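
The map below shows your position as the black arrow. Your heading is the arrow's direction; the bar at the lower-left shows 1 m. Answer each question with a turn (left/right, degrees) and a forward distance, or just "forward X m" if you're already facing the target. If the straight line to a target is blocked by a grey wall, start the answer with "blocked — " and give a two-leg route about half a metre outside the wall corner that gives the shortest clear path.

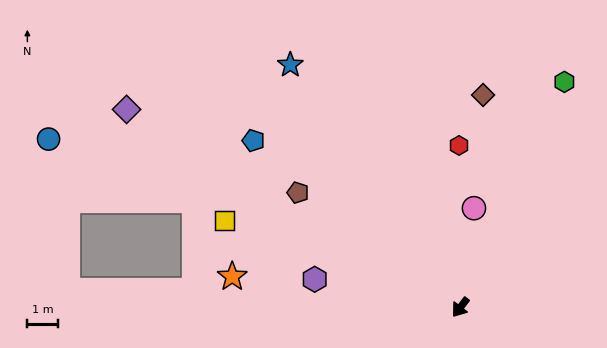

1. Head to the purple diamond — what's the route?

turn right 83°, forward 12.7 m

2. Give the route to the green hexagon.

turn right 167°, forward 8.1 m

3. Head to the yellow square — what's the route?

turn right 73°, forward 8.2 m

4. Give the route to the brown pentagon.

turn right 88°, forward 6.5 m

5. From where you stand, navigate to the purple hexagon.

turn right 64°, forward 4.8 m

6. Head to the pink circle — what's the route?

turn right 150°, forward 3.3 m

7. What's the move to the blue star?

turn right 108°, forward 9.7 m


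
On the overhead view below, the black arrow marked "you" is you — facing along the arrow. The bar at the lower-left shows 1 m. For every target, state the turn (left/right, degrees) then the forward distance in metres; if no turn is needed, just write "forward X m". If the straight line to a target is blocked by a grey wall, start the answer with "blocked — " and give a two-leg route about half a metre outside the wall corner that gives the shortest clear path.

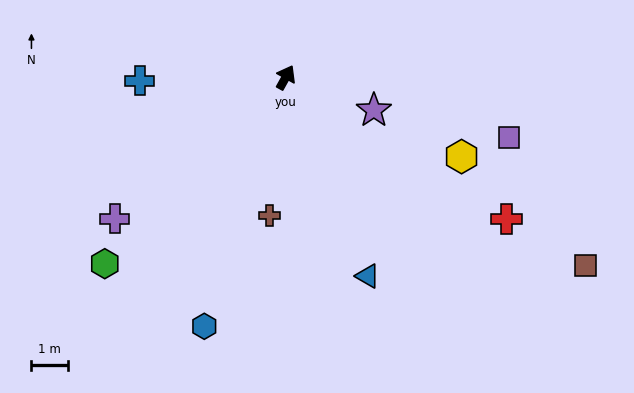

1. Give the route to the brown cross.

turn right 158°, forward 3.8 m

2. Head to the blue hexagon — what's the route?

turn right 169°, forward 7.2 m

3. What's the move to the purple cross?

turn left 159°, forward 6.1 m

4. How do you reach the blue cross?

turn left 120°, forward 4.0 m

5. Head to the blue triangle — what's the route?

turn right 129°, forward 5.9 m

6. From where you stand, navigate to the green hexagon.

turn left 165°, forward 7.1 m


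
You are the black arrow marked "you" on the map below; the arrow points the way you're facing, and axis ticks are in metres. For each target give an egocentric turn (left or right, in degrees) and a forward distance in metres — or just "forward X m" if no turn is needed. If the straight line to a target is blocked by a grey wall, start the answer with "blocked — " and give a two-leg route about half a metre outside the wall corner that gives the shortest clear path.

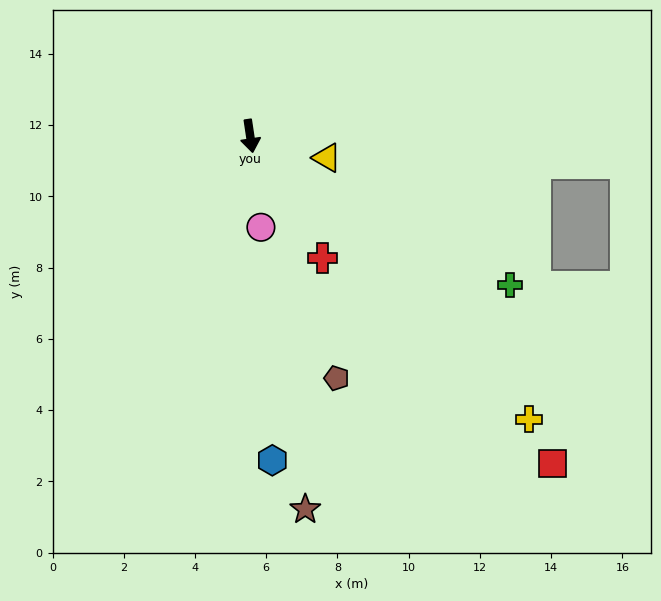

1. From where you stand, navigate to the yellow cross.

turn left 36°, forward 11.2 m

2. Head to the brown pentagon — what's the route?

turn left 11°, forward 7.2 m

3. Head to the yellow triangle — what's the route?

turn left 66°, forward 2.2 m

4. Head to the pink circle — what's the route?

forward 2.6 m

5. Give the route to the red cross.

turn left 22°, forward 4.0 m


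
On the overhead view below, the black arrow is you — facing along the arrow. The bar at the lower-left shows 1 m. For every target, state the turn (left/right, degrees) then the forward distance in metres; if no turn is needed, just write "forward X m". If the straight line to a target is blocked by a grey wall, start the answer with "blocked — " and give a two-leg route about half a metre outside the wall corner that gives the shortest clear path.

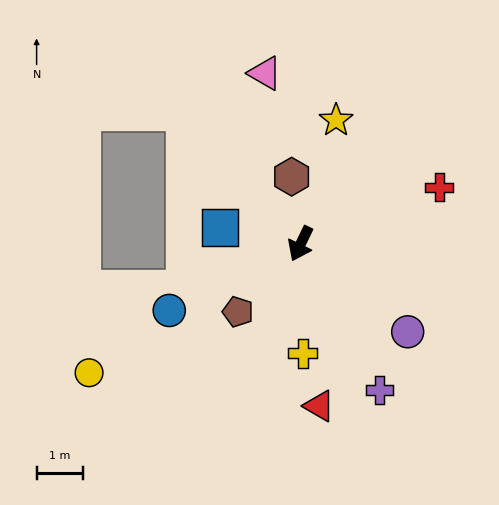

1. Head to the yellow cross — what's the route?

turn left 27°, forward 2.4 m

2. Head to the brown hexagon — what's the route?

turn right 146°, forward 1.5 m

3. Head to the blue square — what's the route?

turn right 76°, forward 1.8 m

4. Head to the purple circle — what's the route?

turn left 76°, forward 3.0 m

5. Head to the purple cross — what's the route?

turn left 54°, forward 3.6 m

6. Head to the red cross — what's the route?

turn left 138°, forward 3.2 m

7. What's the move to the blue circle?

turn right 37°, forward 3.2 m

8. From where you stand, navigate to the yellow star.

turn right 170°, forward 2.8 m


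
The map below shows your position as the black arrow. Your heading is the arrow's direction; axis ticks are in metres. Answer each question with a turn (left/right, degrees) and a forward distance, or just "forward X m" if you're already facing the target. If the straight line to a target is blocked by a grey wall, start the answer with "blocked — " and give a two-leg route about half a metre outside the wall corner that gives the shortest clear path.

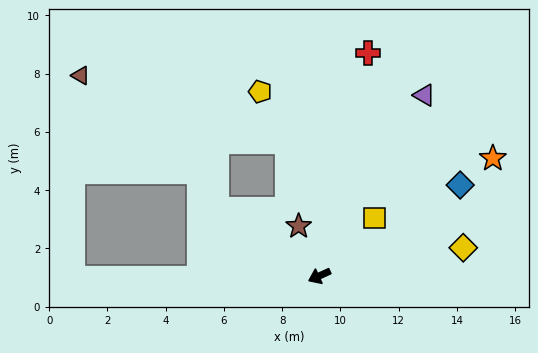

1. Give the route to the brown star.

turn right 92°, forward 1.8 m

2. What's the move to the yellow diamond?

turn left 166°, forward 5.0 m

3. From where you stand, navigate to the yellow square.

turn right 158°, forward 2.7 m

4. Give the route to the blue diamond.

turn right 172°, forward 5.8 m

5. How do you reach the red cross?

turn right 127°, forward 7.8 m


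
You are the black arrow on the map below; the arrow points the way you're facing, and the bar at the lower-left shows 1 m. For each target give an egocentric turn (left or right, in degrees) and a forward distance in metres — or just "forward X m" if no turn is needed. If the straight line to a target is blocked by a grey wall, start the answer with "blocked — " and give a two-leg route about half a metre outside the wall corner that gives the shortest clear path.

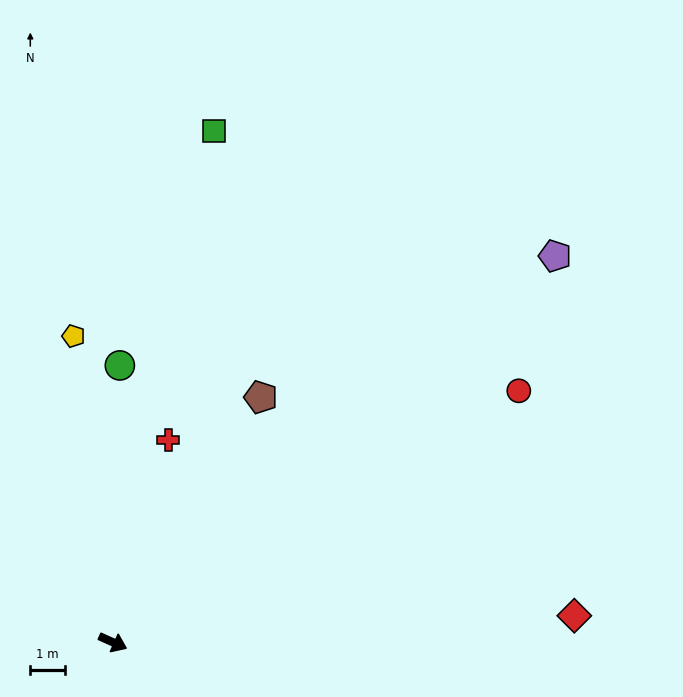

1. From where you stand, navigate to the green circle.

turn left 113°, forward 7.9 m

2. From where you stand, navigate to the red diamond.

turn left 27°, forward 13.2 m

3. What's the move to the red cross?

turn left 99°, forward 6.0 m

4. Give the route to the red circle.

turn left 56°, forward 13.7 m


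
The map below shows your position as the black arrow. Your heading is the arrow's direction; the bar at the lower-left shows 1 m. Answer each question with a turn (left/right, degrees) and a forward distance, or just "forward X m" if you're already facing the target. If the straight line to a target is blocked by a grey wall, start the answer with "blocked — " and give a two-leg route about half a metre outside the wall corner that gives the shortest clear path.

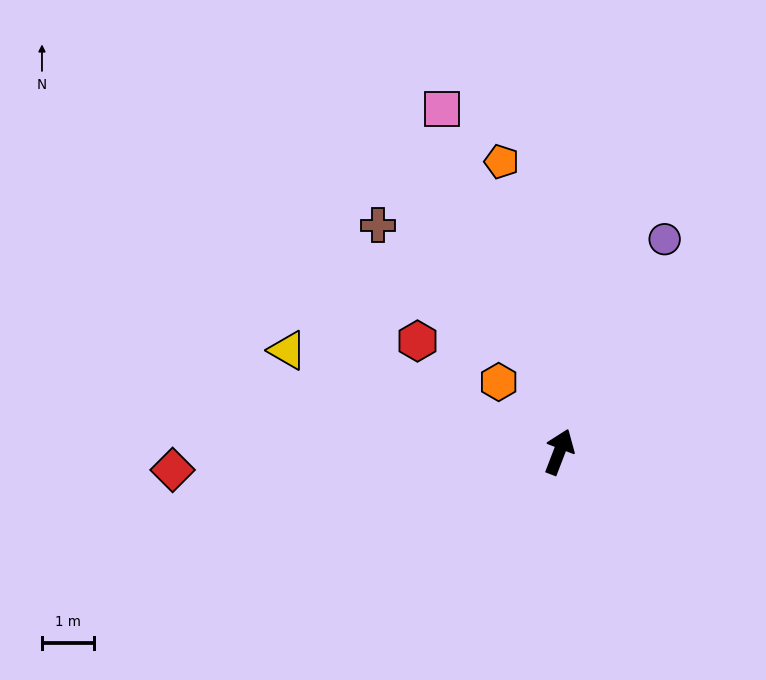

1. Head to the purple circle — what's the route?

turn right 5°, forward 4.6 m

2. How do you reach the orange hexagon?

turn left 62°, forward 1.8 m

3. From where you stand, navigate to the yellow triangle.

turn left 91°, forward 5.6 m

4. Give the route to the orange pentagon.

turn left 32°, forward 5.7 m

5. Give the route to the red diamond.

turn left 114°, forward 7.5 m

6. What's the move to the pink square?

turn left 40°, forward 7.0 m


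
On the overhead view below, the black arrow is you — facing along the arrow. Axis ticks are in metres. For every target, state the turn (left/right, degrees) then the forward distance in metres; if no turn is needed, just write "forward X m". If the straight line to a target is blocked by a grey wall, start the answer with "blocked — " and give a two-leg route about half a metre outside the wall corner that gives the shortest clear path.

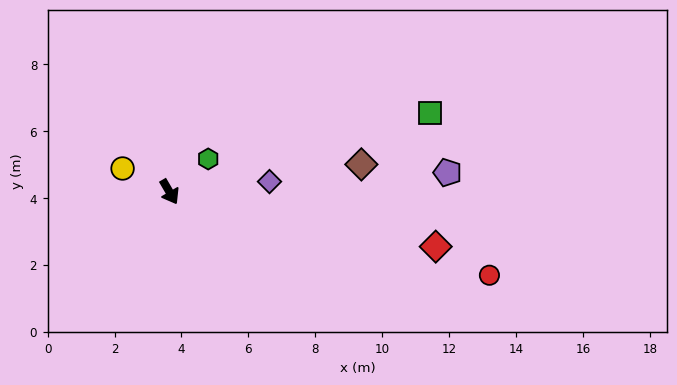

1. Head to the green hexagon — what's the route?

turn left 100°, forward 1.5 m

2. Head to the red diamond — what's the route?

turn left 48°, forward 8.1 m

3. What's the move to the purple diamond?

turn left 66°, forward 3.0 m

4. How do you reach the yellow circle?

turn right 147°, forward 1.6 m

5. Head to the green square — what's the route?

turn left 77°, forward 8.1 m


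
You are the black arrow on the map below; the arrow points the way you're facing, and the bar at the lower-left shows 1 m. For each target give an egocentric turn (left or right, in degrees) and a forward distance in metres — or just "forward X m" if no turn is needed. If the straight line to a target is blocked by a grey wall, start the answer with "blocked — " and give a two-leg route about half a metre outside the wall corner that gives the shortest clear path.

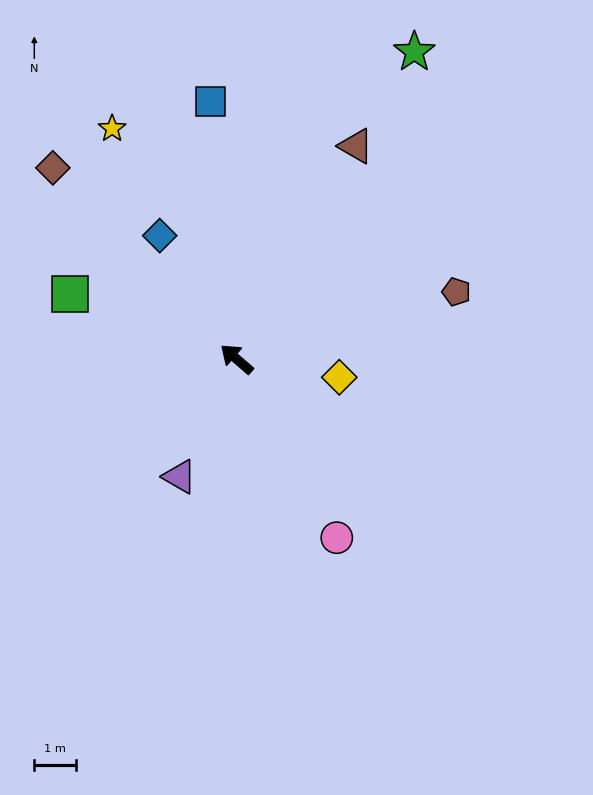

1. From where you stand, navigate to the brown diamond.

turn right 5°, forward 6.3 m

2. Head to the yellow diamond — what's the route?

turn right 149°, forward 2.5 m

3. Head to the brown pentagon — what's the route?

turn right 122°, forward 5.5 m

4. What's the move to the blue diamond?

turn right 17°, forward 3.5 m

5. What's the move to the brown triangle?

turn right 78°, forward 5.8 m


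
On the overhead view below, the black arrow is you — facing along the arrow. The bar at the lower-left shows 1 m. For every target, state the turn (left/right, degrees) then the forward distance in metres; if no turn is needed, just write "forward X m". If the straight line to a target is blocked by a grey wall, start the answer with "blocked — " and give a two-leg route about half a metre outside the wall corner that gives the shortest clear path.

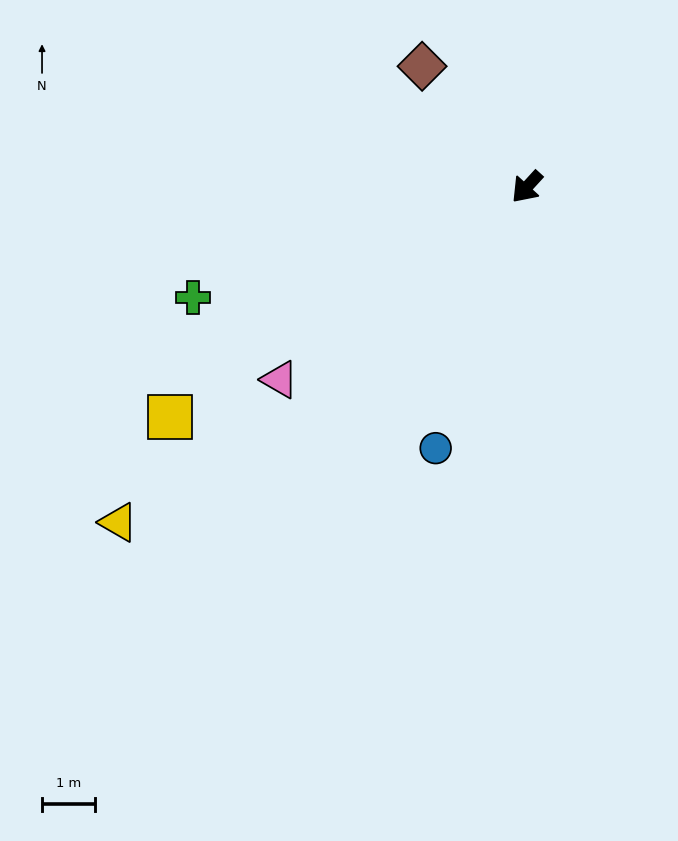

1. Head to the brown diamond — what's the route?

turn right 97°, forward 3.0 m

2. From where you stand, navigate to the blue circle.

turn left 23°, forward 5.2 m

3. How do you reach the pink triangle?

turn right 10°, forward 5.9 m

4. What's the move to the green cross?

turn right 29°, forward 6.7 m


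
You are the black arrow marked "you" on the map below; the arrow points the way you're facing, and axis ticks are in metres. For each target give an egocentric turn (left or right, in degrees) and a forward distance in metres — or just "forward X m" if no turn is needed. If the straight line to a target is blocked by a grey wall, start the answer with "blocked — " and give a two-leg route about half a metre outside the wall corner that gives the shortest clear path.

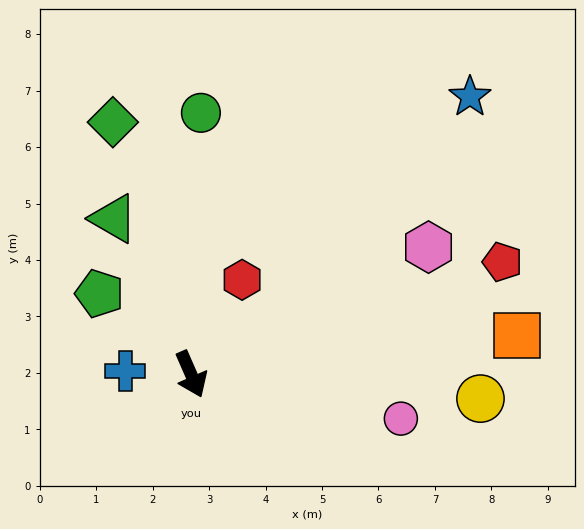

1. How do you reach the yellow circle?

turn left 62°, forward 5.1 m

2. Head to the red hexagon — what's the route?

turn left 128°, forward 1.9 m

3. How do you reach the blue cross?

turn right 116°, forward 1.2 m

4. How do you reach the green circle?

turn left 154°, forward 4.6 m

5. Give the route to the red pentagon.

turn left 86°, forward 5.9 m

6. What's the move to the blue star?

turn left 111°, forward 7.0 m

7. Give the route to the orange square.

turn left 73°, forward 5.8 m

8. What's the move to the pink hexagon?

turn left 95°, forward 4.8 m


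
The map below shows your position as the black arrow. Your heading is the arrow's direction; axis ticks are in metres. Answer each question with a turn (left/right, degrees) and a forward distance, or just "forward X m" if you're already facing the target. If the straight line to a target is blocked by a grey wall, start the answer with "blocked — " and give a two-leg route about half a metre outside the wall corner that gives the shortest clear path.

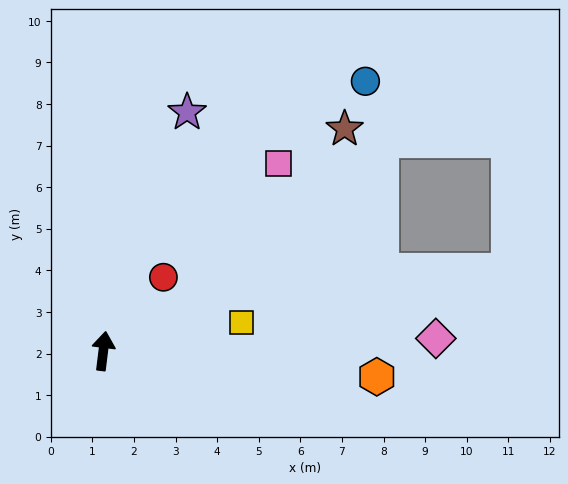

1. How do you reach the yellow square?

turn right 71°, forward 3.4 m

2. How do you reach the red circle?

turn right 32°, forward 2.3 m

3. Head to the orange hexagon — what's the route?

turn right 88°, forward 6.6 m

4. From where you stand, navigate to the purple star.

turn right 12°, forward 6.1 m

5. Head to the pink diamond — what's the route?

turn right 81°, forward 8.0 m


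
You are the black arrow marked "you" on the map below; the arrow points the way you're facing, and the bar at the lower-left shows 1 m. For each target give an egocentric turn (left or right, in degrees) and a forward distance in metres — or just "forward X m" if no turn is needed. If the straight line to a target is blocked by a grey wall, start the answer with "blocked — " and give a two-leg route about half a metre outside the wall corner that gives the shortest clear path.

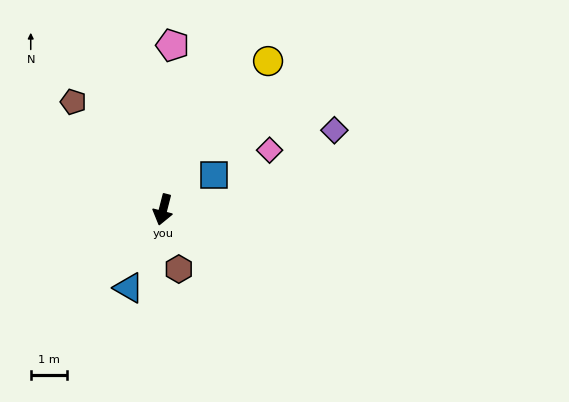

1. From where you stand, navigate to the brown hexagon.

turn left 29°, forward 1.7 m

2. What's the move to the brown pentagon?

turn right 126°, forward 3.9 m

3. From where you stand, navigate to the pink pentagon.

turn right 169°, forward 4.6 m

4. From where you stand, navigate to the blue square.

turn left 139°, forward 1.7 m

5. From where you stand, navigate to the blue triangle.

turn right 9°, forward 2.4 m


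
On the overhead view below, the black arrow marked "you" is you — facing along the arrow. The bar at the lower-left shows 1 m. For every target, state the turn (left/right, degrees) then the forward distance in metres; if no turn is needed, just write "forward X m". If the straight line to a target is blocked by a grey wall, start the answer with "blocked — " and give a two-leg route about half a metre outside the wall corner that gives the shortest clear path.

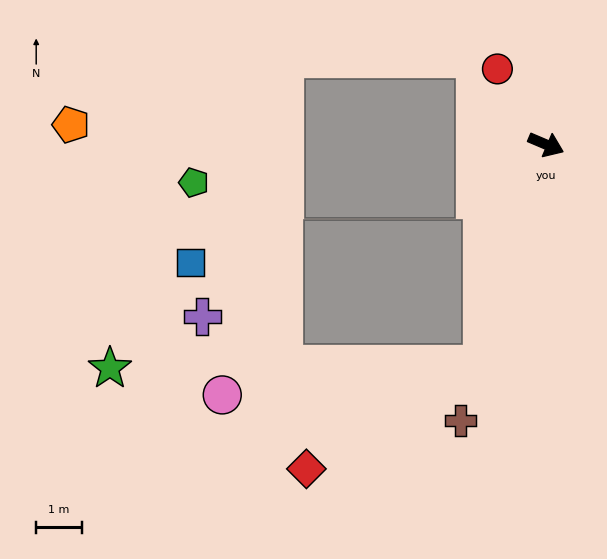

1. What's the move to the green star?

blocked — turn right 83°, forward 5.0 m, then turn right 73°, forward 8.2 m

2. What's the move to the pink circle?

blocked — turn right 83°, forward 5.0 m, then turn right 67°, forward 5.7 m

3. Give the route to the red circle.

turn left 146°, forward 2.0 m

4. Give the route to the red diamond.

blocked — turn right 83°, forward 5.0 m, then turn right 43°, forward 4.5 m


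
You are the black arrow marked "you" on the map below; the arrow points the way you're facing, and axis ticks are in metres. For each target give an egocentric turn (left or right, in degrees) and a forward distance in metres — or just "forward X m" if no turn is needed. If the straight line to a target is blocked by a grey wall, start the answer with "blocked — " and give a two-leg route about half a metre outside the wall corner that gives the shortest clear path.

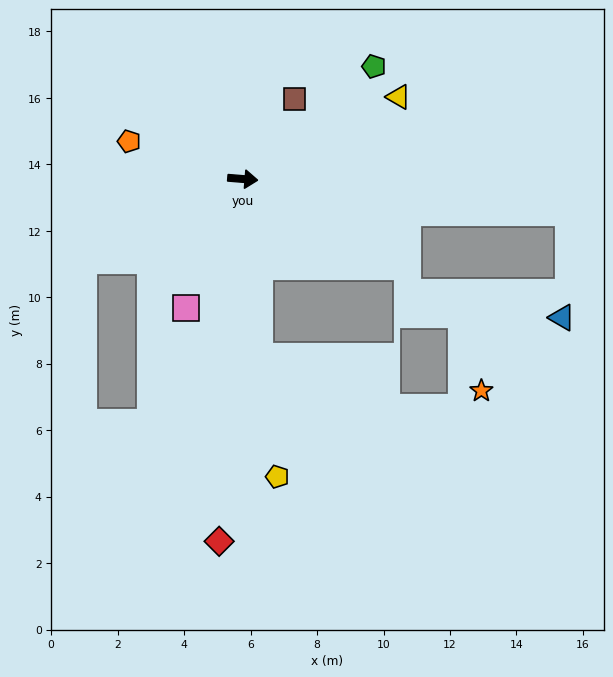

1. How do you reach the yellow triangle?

turn left 32°, forward 5.3 m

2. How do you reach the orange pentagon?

turn left 166°, forward 3.6 m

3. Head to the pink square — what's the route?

turn right 109°, forward 4.2 m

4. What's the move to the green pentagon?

turn left 45°, forward 5.2 m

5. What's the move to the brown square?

turn left 62°, forward 2.9 m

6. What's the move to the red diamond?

turn right 89°, forward 10.9 m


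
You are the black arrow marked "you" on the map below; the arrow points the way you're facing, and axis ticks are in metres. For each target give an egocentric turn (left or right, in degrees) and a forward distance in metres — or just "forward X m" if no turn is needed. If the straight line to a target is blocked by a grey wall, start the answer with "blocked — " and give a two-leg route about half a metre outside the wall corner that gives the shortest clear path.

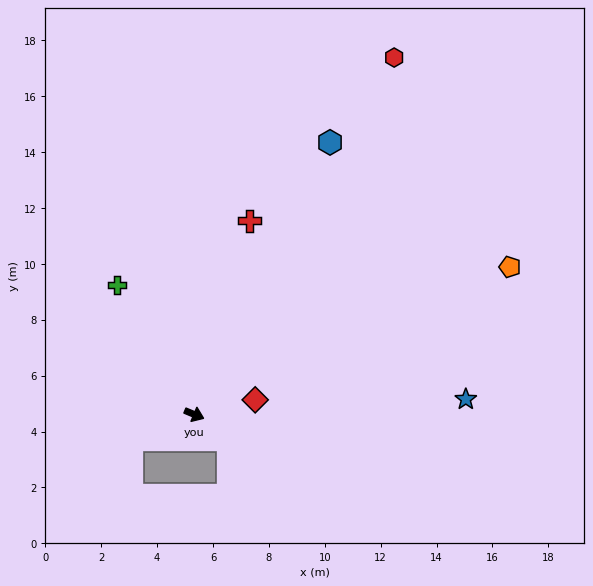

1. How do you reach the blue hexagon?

turn left 86°, forward 10.9 m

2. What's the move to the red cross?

turn left 97°, forward 7.2 m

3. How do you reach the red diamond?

turn left 36°, forward 2.2 m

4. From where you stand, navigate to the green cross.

turn left 144°, forward 5.4 m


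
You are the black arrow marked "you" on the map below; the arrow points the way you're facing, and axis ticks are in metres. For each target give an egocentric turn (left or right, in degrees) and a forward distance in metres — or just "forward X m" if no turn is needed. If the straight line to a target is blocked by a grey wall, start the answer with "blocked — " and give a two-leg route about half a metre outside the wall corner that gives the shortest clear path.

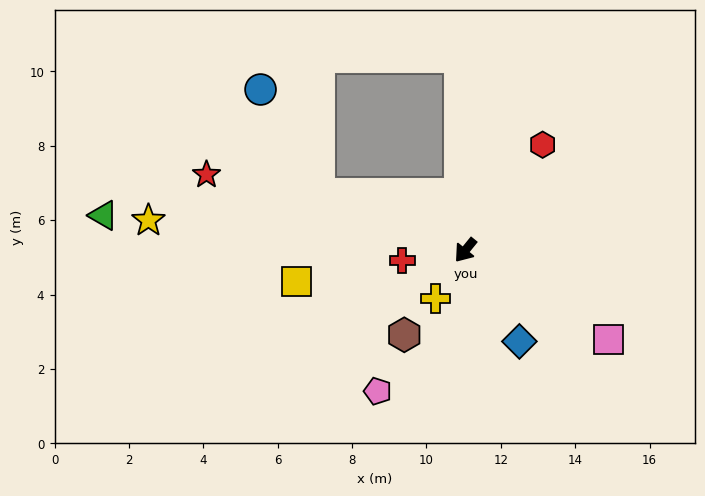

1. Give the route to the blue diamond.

turn left 70°, forward 2.9 m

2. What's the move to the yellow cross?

turn left 7°, forward 1.5 m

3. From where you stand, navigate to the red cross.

turn right 42°, forward 1.7 m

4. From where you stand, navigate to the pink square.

turn left 97°, forward 4.5 m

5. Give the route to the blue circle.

blocked — turn right 72°, forward 4.2 m, then turn right 40°, forward 3.2 m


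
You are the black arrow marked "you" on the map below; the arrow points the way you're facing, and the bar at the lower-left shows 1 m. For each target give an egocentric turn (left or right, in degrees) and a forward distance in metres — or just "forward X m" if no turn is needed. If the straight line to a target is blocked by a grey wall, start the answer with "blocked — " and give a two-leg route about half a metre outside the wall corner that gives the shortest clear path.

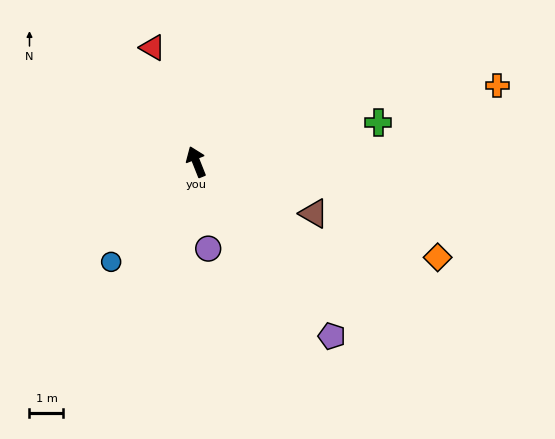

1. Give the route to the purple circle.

turn left 166°, forward 2.6 m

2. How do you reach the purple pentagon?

turn right 164°, forward 6.5 m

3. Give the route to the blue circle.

turn left 118°, forward 3.9 m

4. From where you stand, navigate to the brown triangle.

turn right 135°, forward 3.8 m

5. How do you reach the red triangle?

forward 3.6 m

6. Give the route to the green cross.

turn right 99°, forward 5.5 m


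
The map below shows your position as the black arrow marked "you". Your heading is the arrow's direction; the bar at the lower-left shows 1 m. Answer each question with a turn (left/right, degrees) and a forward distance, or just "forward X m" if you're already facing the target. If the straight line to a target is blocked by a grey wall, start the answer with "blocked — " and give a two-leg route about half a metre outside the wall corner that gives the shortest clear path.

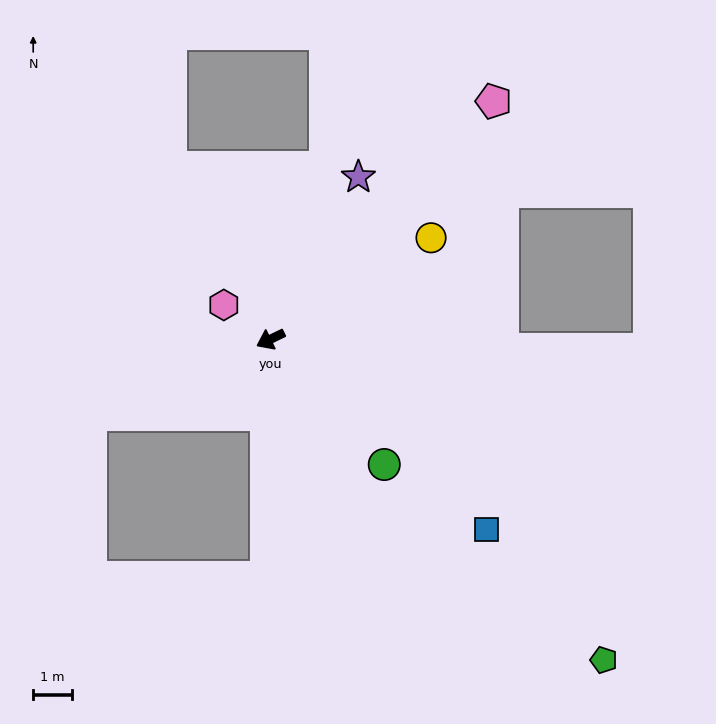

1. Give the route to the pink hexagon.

turn right 62°, forward 1.5 m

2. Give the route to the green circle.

turn left 106°, forward 4.4 m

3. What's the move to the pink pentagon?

turn right 159°, forward 8.5 m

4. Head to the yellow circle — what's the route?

turn right 174°, forward 4.9 m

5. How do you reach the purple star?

turn right 144°, forward 4.8 m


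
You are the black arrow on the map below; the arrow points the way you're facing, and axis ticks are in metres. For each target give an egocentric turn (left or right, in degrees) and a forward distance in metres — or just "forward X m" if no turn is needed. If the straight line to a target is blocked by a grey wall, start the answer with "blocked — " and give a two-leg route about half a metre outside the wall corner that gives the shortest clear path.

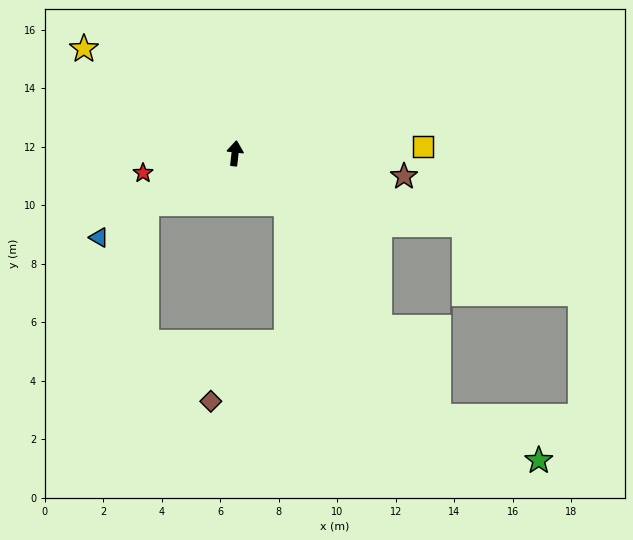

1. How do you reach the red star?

turn left 109°, forward 3.2 m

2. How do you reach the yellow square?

turn right 81°, forward 6.4 m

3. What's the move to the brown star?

turn right 91°, forward 5.8 m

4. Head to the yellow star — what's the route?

turn left 62°, forward 6.3 m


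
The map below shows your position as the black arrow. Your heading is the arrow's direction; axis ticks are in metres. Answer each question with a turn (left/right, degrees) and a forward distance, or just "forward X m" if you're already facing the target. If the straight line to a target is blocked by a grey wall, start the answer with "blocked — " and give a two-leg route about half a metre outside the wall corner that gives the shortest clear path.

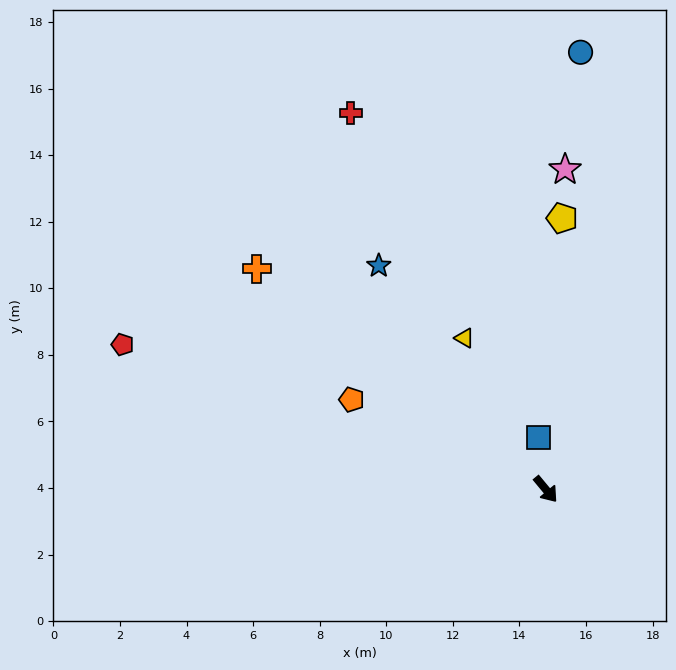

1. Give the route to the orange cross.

turn right 167°, forward 10.9 m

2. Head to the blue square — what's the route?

turn left 149°, forward 1.6 m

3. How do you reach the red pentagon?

turn right 149°, forward 13.4 m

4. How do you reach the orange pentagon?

turn right 155°, forward 6.4 m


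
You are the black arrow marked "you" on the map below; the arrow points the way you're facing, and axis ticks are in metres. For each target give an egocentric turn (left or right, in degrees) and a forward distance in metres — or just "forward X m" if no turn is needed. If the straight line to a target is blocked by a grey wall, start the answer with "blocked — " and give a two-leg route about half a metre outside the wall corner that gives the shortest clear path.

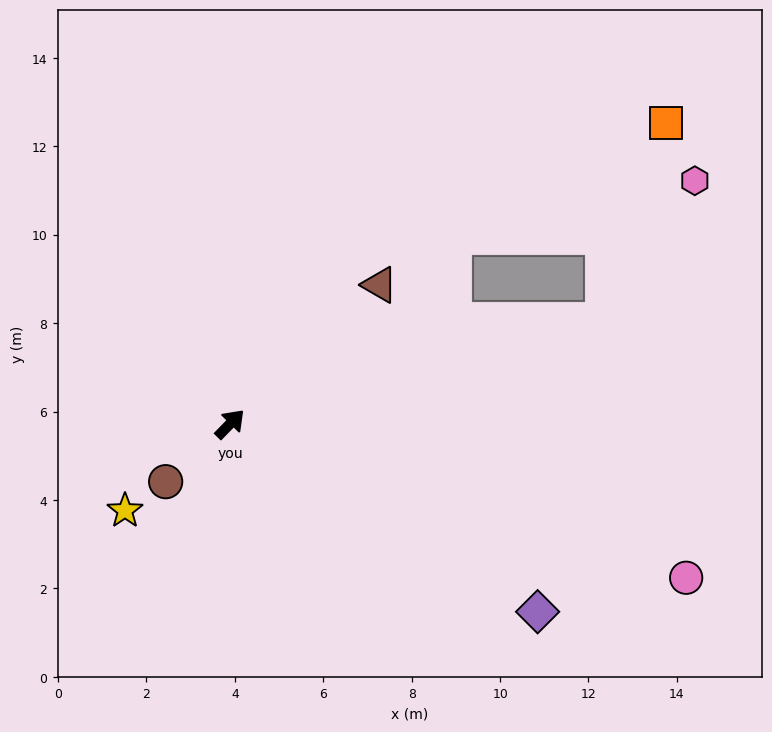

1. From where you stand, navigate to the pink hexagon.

blocked — turn right 30°, forward 8.8 m, then turn left 41°, forward 3.8 m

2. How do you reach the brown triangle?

turn right 3°, forward 4.6 m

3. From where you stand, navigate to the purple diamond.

turn right 77°, forward 8.2 m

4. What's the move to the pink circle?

turn right 64°, forward 10.9 m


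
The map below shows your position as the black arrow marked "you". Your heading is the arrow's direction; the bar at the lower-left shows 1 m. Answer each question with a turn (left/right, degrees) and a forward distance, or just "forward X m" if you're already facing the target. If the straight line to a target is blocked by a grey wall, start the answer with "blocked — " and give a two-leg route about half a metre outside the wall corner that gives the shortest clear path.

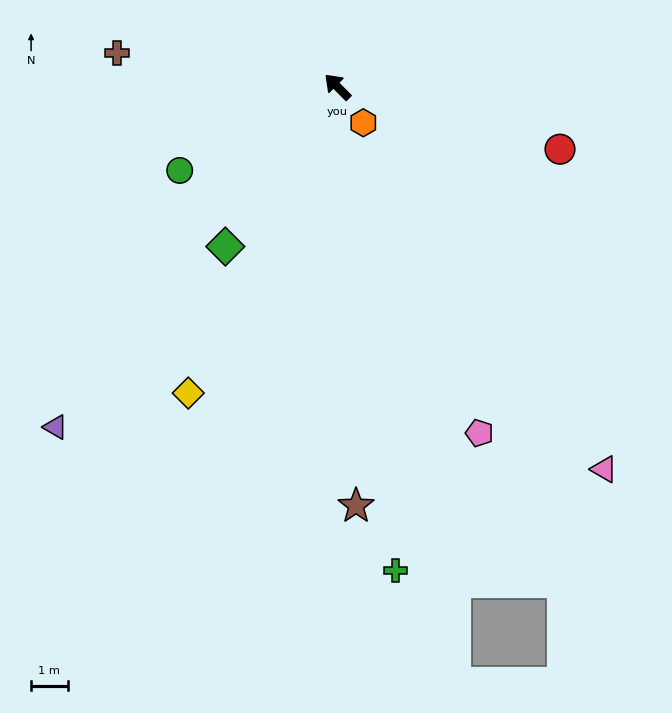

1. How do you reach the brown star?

turn left 138°, forward 11.4 m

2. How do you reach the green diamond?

turn left 100°, forward 5.3 m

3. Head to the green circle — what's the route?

turn left 73°, forward 4.9 m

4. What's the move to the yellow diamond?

turn left 109°, forward 9.3 m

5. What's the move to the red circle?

turn right 151°, forward 6.3 m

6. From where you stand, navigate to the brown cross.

turn left 36°, forward 6.1 m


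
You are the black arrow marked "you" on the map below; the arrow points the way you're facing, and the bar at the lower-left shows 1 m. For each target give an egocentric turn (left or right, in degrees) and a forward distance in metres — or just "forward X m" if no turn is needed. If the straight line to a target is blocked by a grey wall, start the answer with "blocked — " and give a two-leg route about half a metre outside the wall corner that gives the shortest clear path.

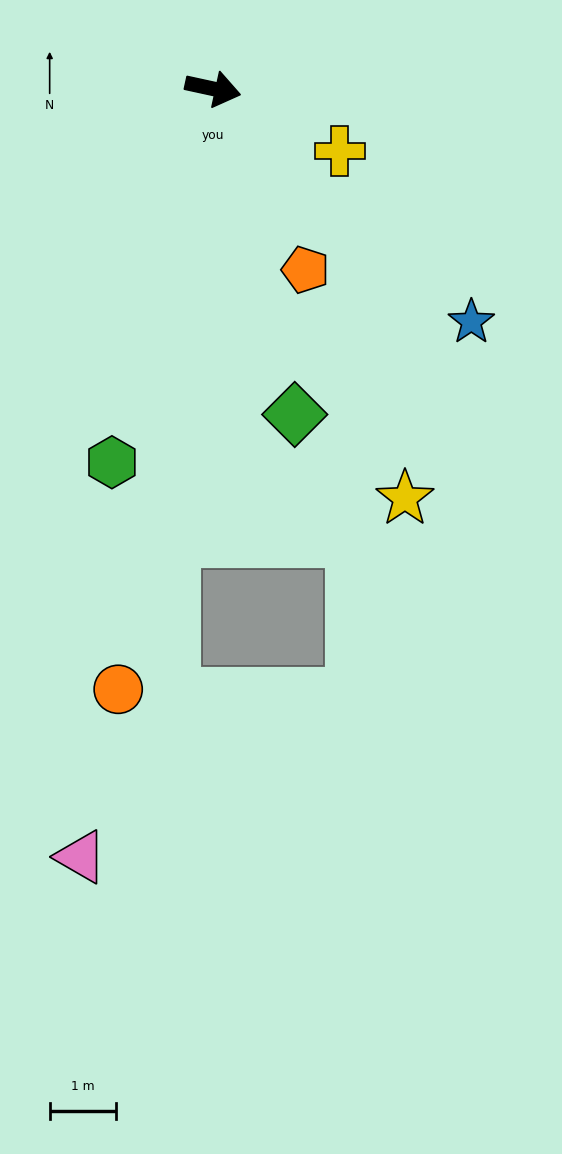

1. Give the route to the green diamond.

turn right 64°, forward 5.1 m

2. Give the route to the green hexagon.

turn right 93°, forward 5.8 m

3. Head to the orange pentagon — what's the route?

turn right 51°, forward 3.1 m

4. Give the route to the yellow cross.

turn right 14°, forward 2.1 m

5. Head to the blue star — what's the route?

turn right 30°, forward 5.2 m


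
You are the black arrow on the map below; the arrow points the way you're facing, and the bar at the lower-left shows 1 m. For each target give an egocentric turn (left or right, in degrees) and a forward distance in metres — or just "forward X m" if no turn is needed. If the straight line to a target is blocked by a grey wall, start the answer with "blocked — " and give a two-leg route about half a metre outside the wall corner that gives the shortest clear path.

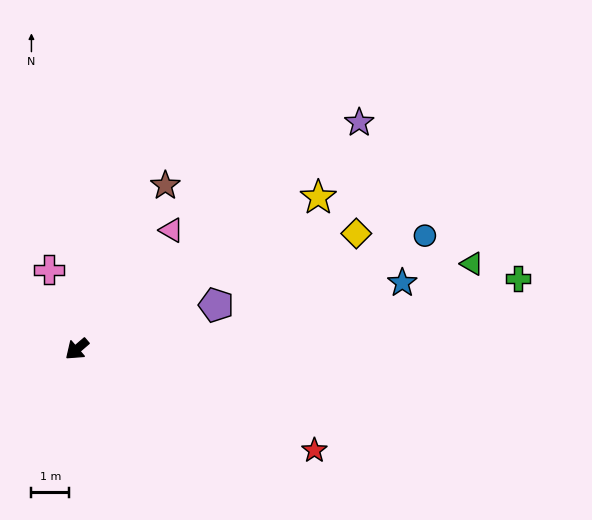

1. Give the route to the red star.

turn left 116°, forward 6.9 m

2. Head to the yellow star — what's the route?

turn left 171°, forward 7.6 m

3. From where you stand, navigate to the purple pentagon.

turn left 157°, forward 3.9 m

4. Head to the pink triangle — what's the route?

turn right 169°, forward 4.0 m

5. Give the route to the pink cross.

turn right 111°, forward 2.2 m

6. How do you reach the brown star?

turn right 159°, forward 5.0 m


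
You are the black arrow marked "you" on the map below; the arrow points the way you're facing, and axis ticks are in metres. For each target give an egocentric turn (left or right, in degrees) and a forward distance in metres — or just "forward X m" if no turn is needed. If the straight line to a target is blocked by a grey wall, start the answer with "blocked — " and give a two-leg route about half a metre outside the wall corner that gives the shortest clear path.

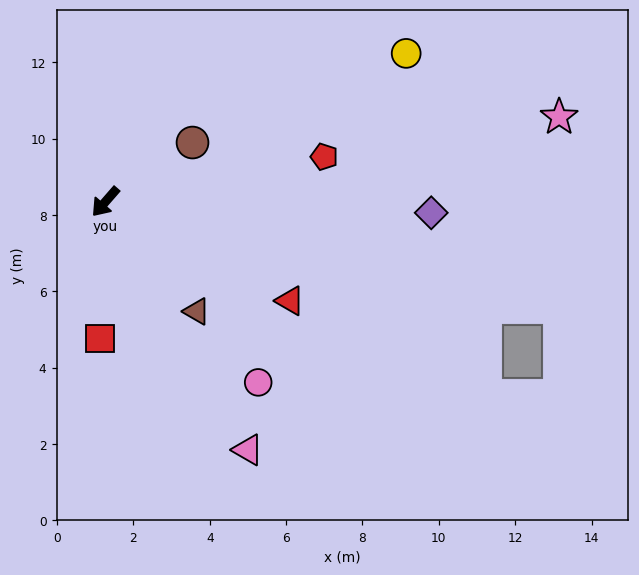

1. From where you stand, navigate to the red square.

turn left 39°, forward 3.6 m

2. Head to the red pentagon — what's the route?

turn left 143°, forward 5.9 m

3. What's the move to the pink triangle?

turn left 71°, forward 7.5 m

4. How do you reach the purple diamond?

turn left 129°, forward 8.5 m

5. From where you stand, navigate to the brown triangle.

turn left 81°, forward 3.7 m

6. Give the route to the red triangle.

turn left 103°, forward 5.5 m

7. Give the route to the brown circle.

turn left 165°, forward 2.8 m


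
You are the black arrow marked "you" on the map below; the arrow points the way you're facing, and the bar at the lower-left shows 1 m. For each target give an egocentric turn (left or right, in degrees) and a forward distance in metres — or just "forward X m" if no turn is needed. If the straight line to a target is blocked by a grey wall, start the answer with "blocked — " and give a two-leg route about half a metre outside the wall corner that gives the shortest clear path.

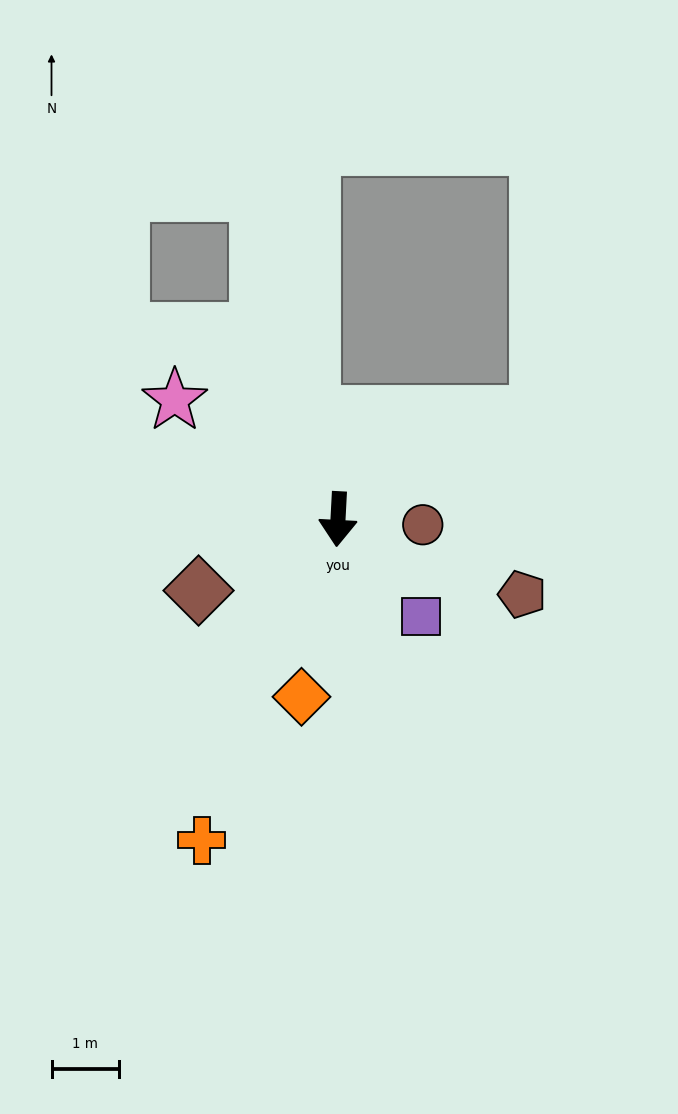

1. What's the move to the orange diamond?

turn right 9°, forward 2.7 m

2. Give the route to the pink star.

turn right 123°, forward 3.0 m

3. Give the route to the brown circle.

turn left 89°, forward 1.3 m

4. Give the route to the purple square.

turn left 44°, forward 1.9 m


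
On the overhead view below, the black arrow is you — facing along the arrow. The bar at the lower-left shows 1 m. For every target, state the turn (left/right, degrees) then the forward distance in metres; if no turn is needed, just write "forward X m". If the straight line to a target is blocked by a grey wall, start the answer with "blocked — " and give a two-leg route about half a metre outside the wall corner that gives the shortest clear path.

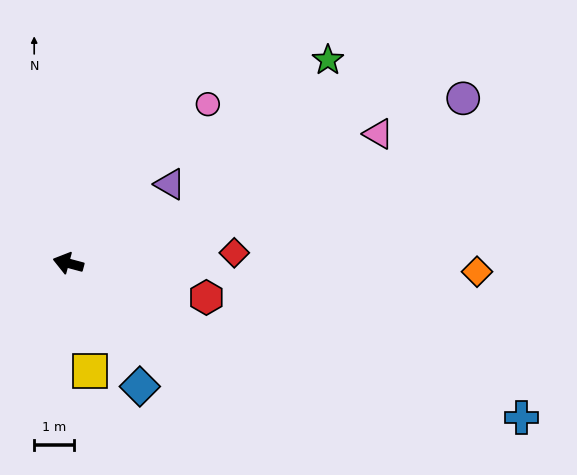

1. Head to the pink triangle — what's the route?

turn right 142°, forward 8.4 m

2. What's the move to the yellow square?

turn left 116°, forward 2.7 m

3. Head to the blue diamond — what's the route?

turn left 135°, forward 3.5 m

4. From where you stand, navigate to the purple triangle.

turn right 127°, forward 3.2 m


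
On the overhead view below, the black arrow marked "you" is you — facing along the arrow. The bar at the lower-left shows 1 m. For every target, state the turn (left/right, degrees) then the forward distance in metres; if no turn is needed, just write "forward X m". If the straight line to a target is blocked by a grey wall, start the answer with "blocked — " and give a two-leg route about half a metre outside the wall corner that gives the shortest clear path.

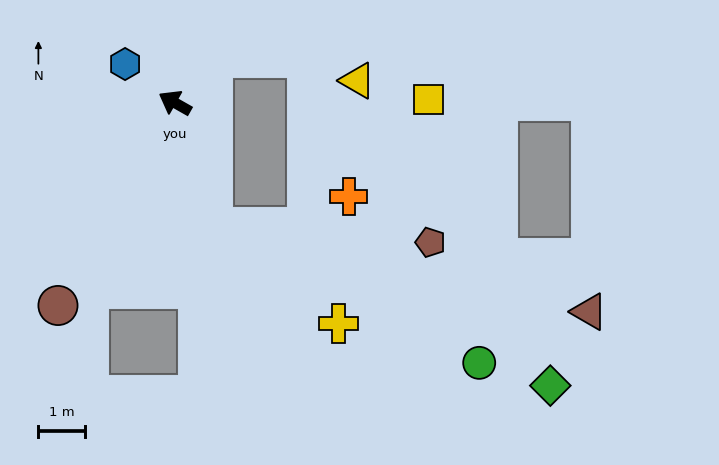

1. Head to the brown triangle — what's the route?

blocked — turn left 137°, forward 2.8 m, then turn left 60°, forward 8.3 m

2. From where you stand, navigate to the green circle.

blocked — turn left 137°, forward 2.8 m, then turn left 45°, forward 6.5 m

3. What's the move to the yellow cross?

blocked — turn left 137°, forward 2.8 m, then turn left 35°, forward 3.4 m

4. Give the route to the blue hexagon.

turn right 8°, forward 1.4 m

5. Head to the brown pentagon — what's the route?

blocked — turn left 137°, forward 2.8 m, then turn left 68°, forward 4.7 m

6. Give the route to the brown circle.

turn left 90°, forward 5.1 m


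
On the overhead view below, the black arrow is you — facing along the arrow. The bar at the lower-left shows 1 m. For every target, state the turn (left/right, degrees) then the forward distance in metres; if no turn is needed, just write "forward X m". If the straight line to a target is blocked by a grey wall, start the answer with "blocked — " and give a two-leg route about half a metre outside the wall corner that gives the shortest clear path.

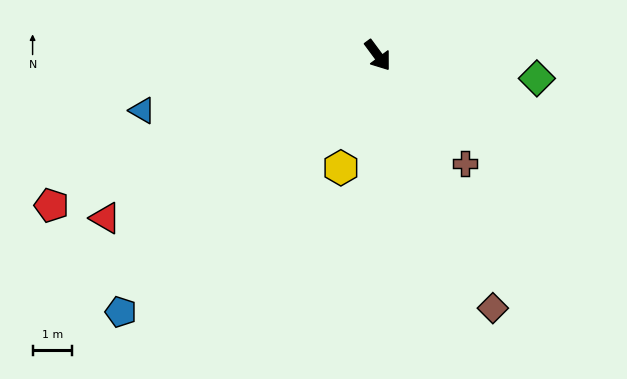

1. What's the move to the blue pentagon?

turn right 82°, forward 9.2 m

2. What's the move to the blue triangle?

turn right 113°, forward 6.1 m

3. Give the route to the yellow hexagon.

turn right 55°, forward 3.0 m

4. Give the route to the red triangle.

turn right 96°, forward 8.0 m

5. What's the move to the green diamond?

turn left 45°, forward 4.1 m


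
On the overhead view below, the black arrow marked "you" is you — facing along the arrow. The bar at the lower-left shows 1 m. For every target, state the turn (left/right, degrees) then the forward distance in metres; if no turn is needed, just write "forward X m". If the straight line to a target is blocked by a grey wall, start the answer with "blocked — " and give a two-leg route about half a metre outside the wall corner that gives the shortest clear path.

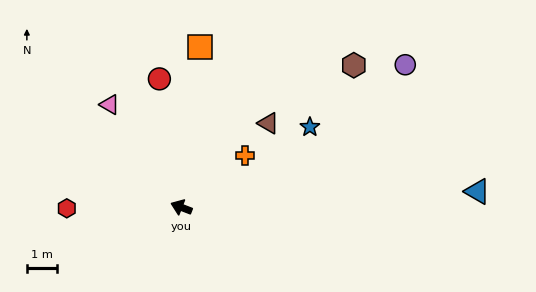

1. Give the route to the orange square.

turn right 75°, forward 5.5 m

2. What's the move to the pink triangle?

turn right 34°, forward 4.2 m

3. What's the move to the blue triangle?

turn right 156°, forward 10.0 m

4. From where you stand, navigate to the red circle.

turn right 59°, forward 4.4 m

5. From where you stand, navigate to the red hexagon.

turn left 22°, forward 3.9 m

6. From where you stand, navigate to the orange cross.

turn right 120°, forward 2.8 m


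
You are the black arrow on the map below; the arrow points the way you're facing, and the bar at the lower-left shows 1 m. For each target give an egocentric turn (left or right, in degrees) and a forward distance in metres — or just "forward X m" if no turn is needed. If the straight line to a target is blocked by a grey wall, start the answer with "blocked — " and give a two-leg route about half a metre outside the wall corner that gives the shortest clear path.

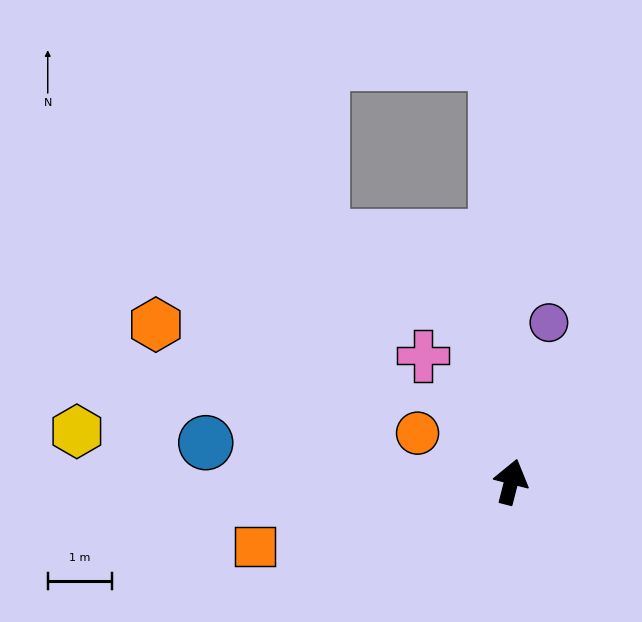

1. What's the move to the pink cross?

turn left 49°, forward 2.4 m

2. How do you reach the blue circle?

turn left 97°, forward 4.8 m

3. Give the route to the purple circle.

forward 2.5 m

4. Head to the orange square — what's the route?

turn left 118°, forward 4.1 m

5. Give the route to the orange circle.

turn left 77°, forward 1.6 m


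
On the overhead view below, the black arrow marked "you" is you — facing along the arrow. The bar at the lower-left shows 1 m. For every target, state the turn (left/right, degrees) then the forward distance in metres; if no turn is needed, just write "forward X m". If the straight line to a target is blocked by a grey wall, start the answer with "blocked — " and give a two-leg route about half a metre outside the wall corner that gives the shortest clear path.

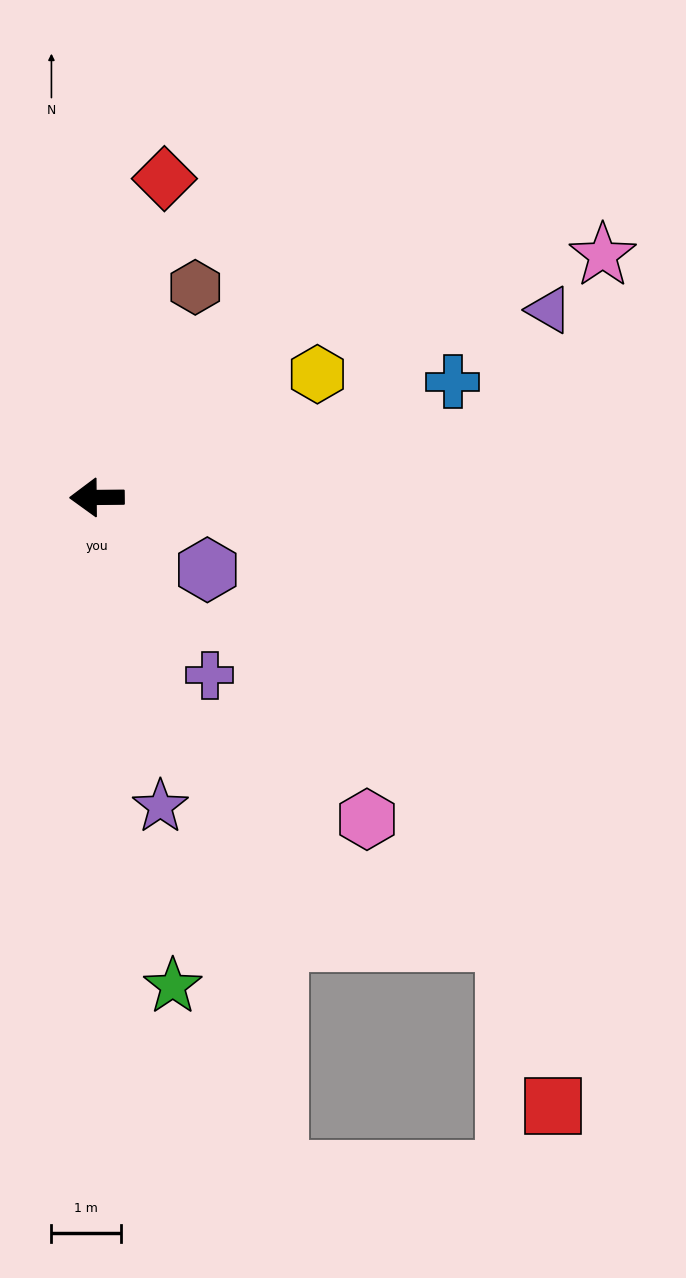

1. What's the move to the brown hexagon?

turn right 116°, forward 3.4 m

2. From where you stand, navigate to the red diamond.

turn right 102°, forward 4.7 m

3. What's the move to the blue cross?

turn right 163°, forward 5.4 m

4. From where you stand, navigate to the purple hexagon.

turn left 146°, forward 1.9 m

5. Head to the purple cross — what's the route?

turn left 122°, forward 3.0 m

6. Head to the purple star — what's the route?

turn left 101°, forward 4.6 m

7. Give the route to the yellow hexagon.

turn right 151°, forward 3.6 m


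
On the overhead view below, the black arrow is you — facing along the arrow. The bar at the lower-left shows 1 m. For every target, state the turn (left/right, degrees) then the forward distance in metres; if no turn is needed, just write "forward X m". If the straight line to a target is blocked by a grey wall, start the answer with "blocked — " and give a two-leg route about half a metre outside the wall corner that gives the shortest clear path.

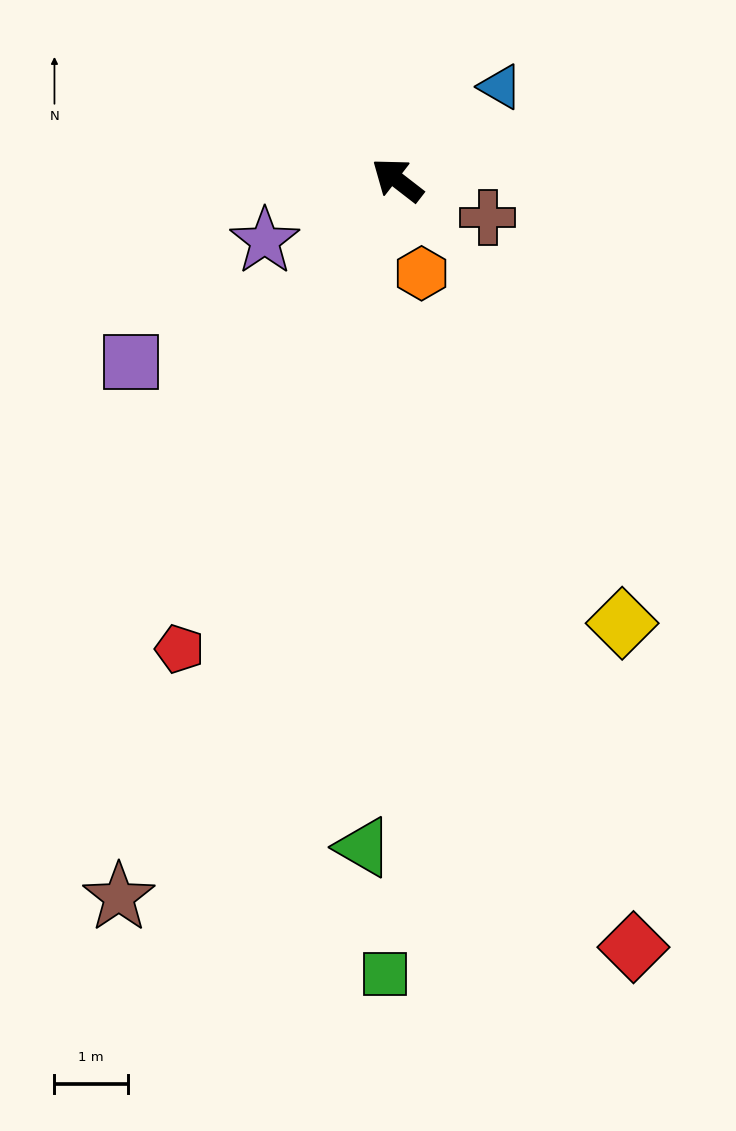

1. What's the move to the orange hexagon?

turn left 142°, forward 1.3 m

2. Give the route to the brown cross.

turn right 165°, forward 1.3 m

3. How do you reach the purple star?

turn left 62°, forward 2.0 m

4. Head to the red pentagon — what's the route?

turn left 103°, forward 7.1 m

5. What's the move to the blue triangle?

turn right 100°, forward 1.9 m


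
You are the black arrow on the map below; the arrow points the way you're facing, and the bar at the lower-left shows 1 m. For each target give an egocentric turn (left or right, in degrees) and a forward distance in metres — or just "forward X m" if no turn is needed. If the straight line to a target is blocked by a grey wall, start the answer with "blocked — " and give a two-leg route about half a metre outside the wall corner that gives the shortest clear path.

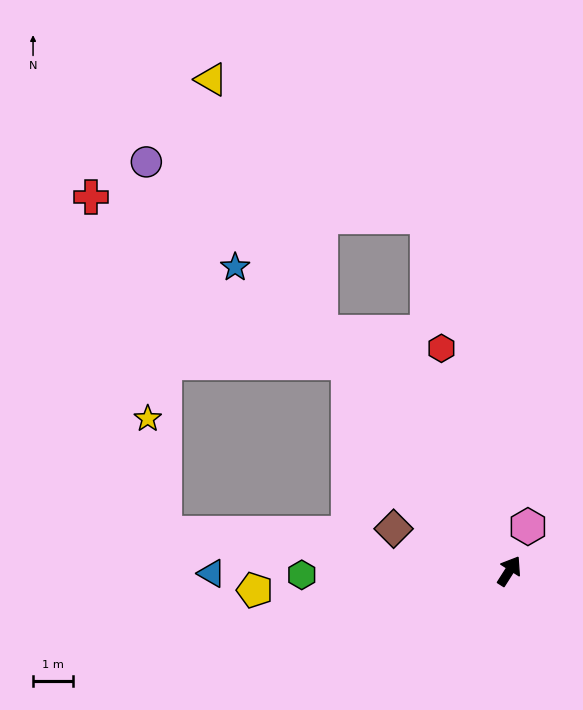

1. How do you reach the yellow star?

blocked — turn left 116°, forward 8.7 m, then turn right 75°, forward 2.9 m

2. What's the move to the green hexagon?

turn left 124°, forward 5.2 m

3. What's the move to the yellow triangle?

blocked — turn left 71°, forward 7.6 m, then turn right 15°, forward 6.9 m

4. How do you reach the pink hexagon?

turn left 10°, forward 1.2 m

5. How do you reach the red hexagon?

turn left 49°, forward 5.8 m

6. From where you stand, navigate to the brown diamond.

turn left 102°, forward 3.1 m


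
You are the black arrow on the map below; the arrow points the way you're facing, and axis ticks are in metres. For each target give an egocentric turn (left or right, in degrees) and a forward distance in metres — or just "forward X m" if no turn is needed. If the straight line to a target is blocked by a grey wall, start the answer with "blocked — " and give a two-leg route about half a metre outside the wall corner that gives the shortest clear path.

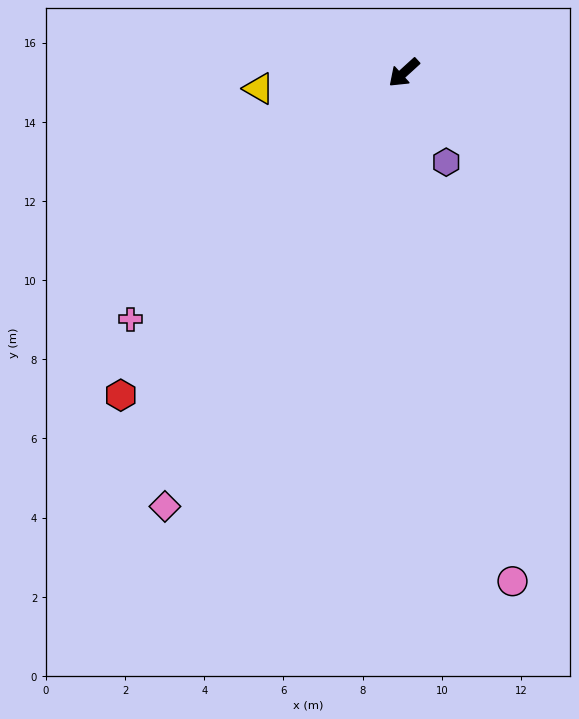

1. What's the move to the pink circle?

turn left 60°, forward 13.1 m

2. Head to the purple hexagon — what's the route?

turn left 73°, forward 2.5 m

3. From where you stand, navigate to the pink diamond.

turn left 19°, forward 12.5 m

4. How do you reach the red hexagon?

turn left 6°, forward 10.8 m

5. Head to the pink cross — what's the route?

forward 9.3 m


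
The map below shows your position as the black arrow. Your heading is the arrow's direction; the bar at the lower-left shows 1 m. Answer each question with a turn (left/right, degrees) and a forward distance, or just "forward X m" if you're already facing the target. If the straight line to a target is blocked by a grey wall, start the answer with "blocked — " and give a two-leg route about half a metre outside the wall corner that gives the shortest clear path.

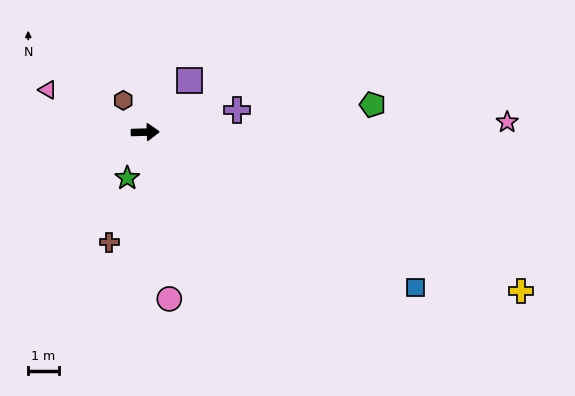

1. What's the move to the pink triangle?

turn left 155°, forward 3.5 m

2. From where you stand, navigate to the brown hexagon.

turn left 123°, forward 1.3 m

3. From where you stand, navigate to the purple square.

turn left 48°, forward 2.2 m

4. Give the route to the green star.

turn right 113°, forward 1.6 m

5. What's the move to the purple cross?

turn left 12°, forward 3.1 m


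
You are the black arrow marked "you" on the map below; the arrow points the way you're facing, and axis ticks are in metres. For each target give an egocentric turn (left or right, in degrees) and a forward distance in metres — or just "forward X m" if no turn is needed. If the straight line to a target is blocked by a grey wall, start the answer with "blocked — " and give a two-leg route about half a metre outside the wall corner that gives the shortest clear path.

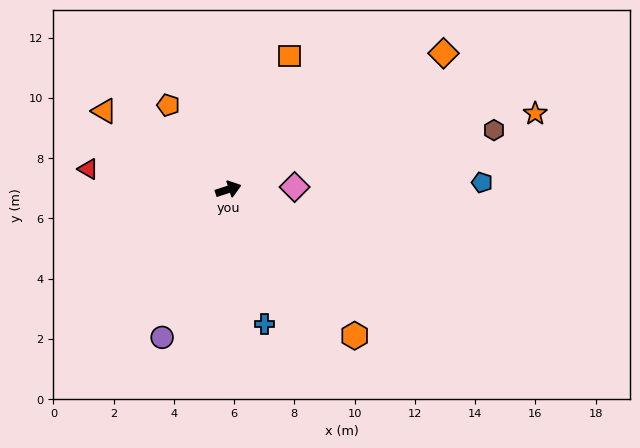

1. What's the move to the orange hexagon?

turn right 67°, forward 6.4 m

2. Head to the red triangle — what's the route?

turn left 154°, forward 4.7 m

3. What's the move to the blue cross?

turn right 93°, forward 4.6 m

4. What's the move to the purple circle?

turn right 132°, forward 5.4 m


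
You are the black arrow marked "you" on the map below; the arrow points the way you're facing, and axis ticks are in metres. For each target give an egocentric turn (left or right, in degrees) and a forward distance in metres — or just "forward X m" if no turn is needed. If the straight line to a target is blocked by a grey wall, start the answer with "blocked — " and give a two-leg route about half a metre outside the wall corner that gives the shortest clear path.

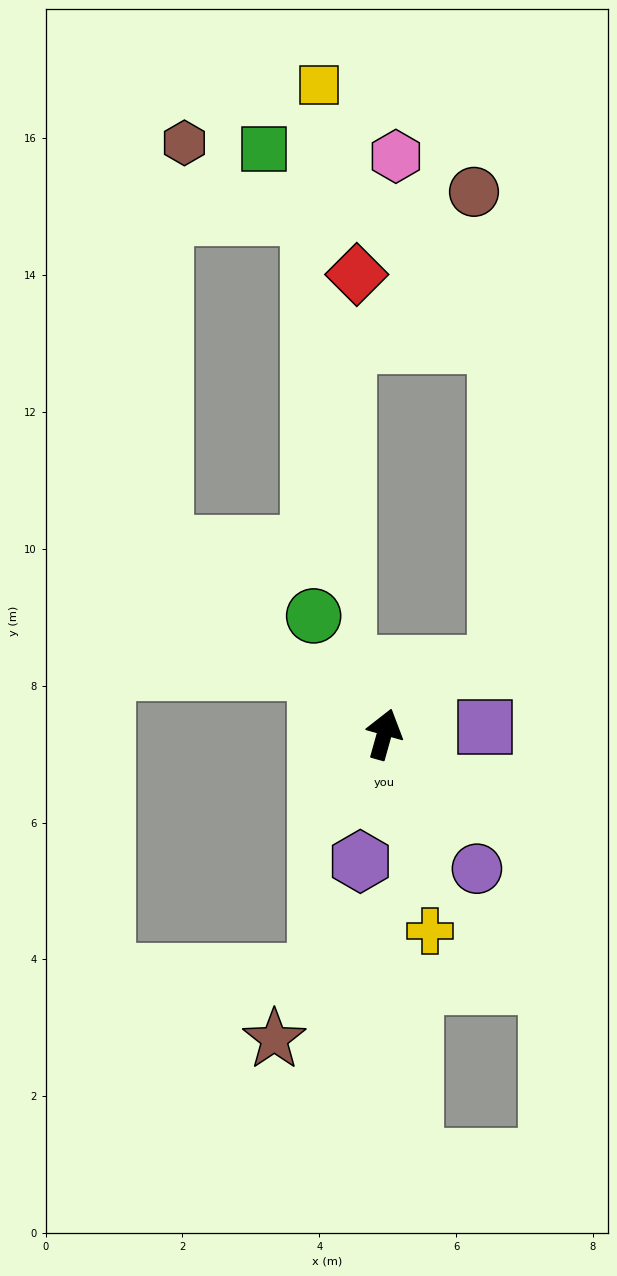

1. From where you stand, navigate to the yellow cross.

turn right 151°, forward 3.0 m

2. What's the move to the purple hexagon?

turn right 175°, forward 1.9 m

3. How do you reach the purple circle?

turn right 130°, forward 2.4 m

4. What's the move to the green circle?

turn left 46°, forward 2.0 m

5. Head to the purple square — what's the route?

turn right 70°, forward 1.5 m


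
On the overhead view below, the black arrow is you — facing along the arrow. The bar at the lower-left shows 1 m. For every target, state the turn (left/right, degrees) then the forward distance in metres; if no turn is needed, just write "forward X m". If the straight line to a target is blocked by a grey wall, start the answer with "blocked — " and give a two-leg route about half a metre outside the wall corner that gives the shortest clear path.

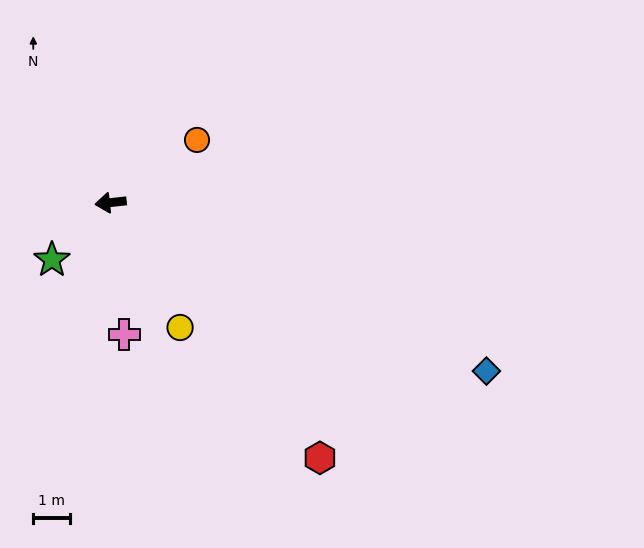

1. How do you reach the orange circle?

turn right 150°, forward 2.9 m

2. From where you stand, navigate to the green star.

turn left 38°, forward 2.2 m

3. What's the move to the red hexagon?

turn left 123°, forward 9.0 m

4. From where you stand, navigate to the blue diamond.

turn left 150°, forward 11.2 m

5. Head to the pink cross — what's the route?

turn left 90°, forward 3.6 m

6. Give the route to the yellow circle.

turn left 113°, forward 3.9 m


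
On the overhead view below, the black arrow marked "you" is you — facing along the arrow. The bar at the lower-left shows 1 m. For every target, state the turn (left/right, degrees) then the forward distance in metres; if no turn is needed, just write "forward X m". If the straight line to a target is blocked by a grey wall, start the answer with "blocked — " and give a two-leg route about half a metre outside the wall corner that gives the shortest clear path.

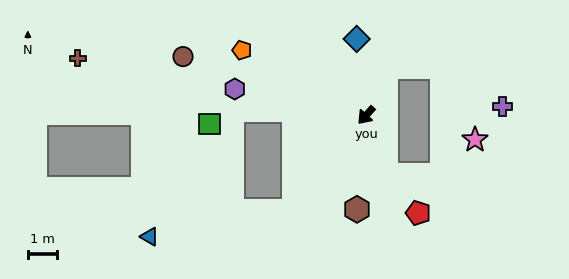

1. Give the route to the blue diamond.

turn right 131°, forward 2.6 m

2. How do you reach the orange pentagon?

turn right 76°, forward 4.8 m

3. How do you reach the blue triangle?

blocked — turn left 5°, forward 4.1 m, then turn right 43°, forward 5.0 m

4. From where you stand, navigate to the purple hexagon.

turn right 59°, forward 4.6 m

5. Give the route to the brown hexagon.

turn left 36°, forward 3.2 m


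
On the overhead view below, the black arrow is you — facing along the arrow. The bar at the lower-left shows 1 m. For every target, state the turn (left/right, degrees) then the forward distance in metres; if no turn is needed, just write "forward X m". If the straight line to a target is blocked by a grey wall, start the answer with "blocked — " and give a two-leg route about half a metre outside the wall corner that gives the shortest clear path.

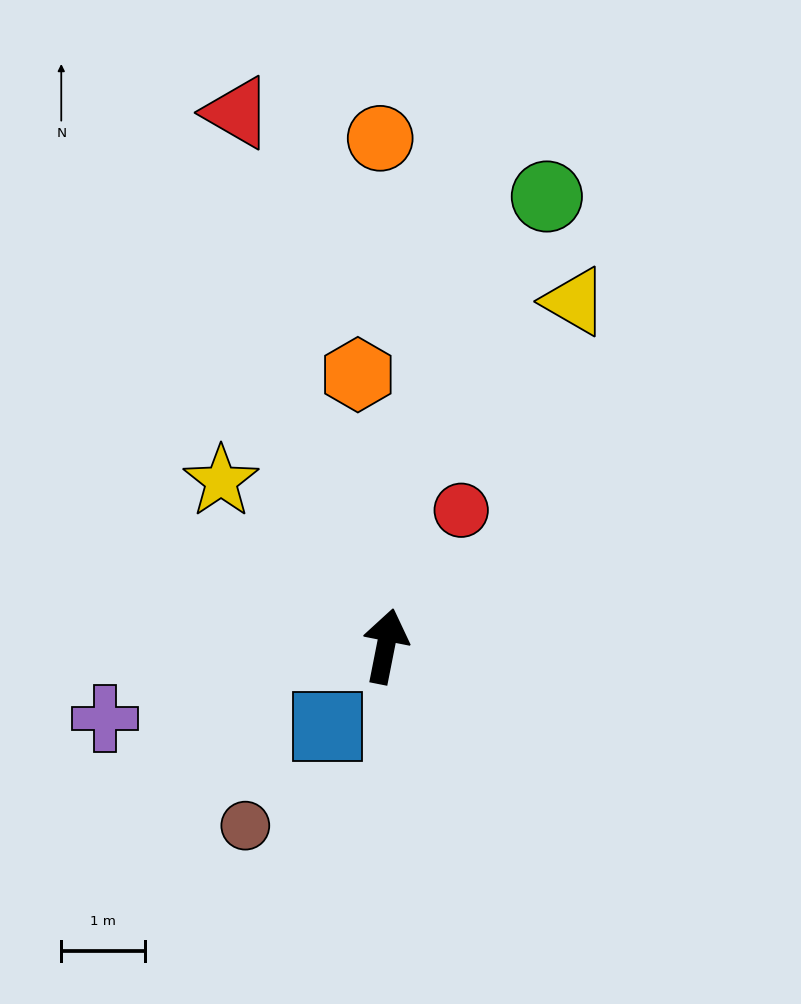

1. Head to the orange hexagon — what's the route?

turn left 17°, forward 3.2 m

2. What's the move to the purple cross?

turn left 116°, forward 3.4 m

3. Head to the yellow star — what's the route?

turn left 56°, forward 2.8 m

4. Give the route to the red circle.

turn right 18°, forward 1.8 m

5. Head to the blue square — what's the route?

turn left 155°, forward 1.2 m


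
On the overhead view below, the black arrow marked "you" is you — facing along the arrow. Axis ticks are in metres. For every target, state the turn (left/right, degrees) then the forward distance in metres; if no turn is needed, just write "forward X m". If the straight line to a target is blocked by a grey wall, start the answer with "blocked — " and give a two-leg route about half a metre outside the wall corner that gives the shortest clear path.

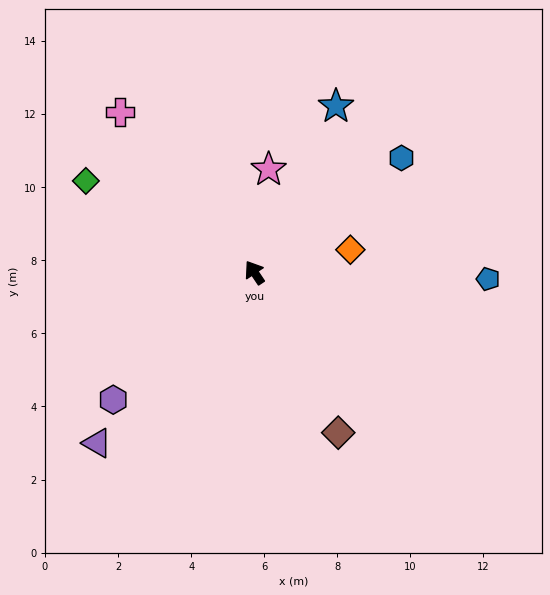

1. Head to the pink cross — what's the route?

turn left 6°, forward 5.7 m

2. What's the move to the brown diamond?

turn left 174°, forward 4.9 m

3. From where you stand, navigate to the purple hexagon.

turn left 98°, forward 5.2 m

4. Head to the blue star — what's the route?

turn right 60°, forward 5.1 m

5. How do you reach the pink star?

turn right 42°, forward 2.8 m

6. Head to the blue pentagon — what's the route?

turn right 125°, forward 6.4 m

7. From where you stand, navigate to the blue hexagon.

turn right 86°, forward 5.1 m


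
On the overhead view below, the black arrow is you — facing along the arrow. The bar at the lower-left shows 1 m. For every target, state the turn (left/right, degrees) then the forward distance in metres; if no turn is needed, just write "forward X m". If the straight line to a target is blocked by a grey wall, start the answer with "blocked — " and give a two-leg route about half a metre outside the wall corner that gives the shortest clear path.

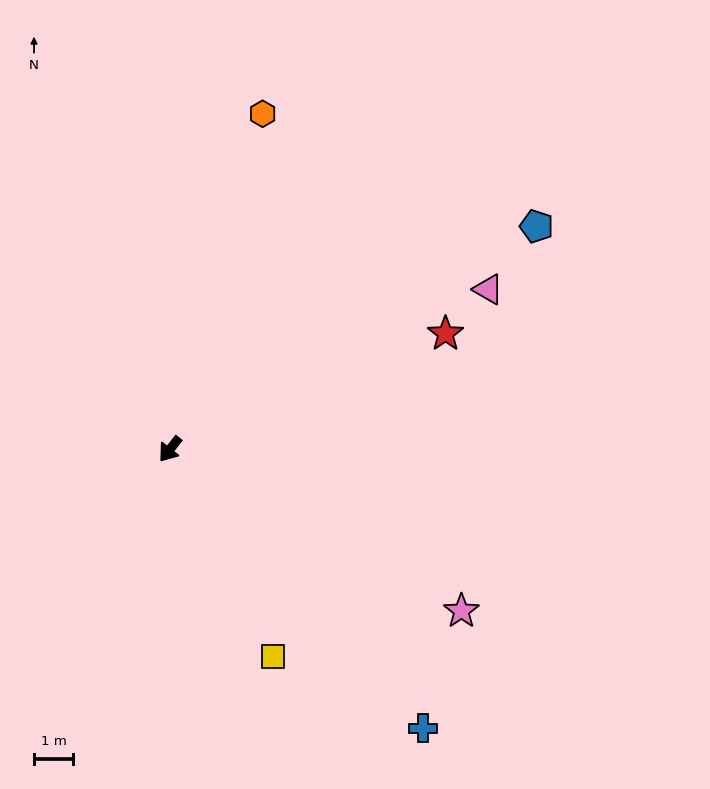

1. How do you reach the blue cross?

turn left 80°, forward 9.7 m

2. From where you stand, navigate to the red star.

turn left 151°, forward 7.7 m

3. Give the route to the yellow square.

turn left 65°, forward 5.9 m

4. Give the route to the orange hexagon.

turn right 157°, forward 8.9 m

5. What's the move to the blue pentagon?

turn left 159°, forward 11.0 m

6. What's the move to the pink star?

turn left 99°, forward 8.6 m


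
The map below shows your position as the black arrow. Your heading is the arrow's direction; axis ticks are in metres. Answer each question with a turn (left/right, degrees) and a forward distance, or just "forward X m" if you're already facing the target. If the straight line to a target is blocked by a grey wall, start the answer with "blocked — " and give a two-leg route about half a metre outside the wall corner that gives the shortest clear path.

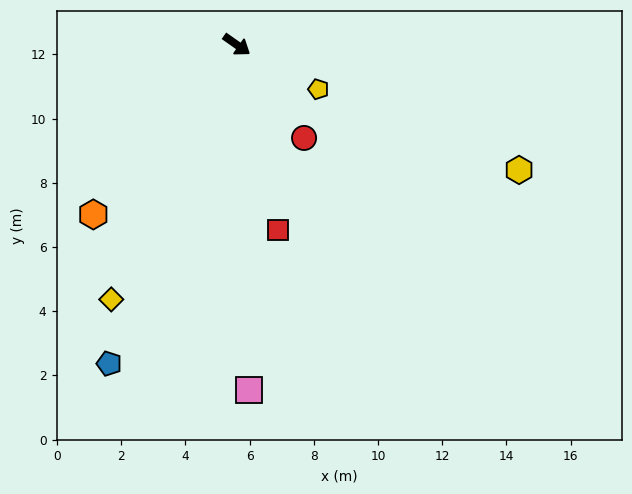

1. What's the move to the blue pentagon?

turn right 77°, forward 10.7 m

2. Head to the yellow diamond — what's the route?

turn right 81°, forward 8.8 m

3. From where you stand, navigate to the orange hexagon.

turn right 95°, forward 6.9 m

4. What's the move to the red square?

turn right 42°, forward 5.9 m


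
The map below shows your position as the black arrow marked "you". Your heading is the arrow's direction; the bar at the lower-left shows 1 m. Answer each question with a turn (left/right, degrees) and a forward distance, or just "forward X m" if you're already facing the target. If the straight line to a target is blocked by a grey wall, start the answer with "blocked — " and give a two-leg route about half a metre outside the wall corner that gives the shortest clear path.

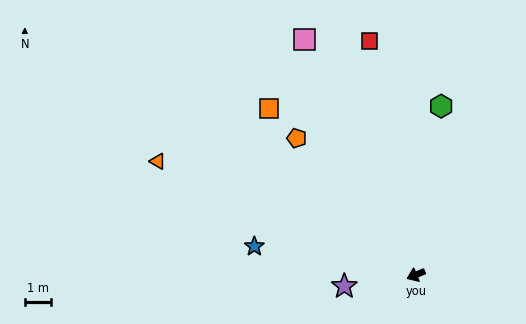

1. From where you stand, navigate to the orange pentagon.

turn right 71°, forward 7.0 m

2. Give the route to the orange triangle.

turn right 46°, forward 10.8 m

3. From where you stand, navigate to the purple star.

turn right 13°, forward 2.8 m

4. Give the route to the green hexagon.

turn right 121°, forward 6.5 m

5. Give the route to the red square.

turn right 101°, forward 9.2 m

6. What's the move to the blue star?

turn right 33°, forward 6.3 m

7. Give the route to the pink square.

turn right 87°, forward 10.0 m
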